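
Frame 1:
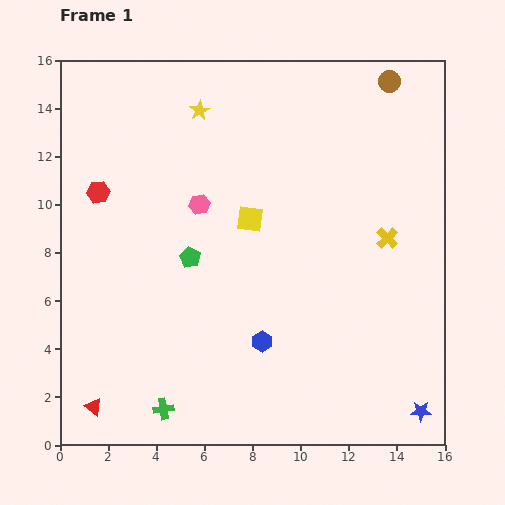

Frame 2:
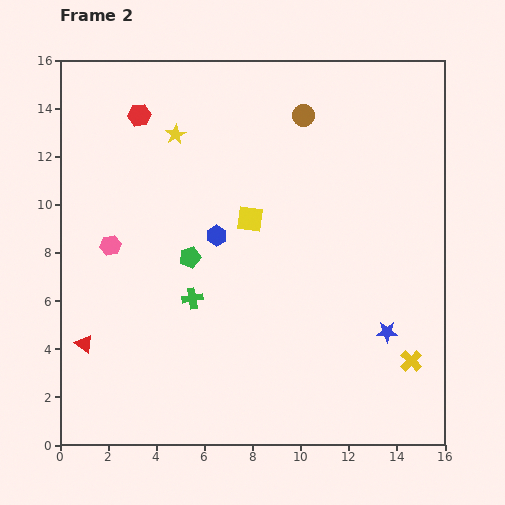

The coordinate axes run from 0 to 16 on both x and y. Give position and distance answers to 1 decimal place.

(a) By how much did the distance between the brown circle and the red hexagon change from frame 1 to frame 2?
-6.1

Distance in frame 1: 12.9. Distance in frame 2: 6.8.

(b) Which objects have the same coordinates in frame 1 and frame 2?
the green pentagon, the yellow square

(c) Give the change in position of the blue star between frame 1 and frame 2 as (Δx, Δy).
(-1.4, 3.3)

The blue star was at (15.0, 1.4) in frame 1 and (13.6, 4.7) in frame 2.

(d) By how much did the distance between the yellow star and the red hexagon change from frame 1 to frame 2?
-3.7

Distance in frame 1: 5.4. Distance in frame 2: 1.7.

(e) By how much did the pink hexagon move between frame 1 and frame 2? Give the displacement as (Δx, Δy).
(-3.7, -1.7)

The pink hexagon was at (5.8, 10.0) in frame 1 and (2.1, 8.3) in frame 2.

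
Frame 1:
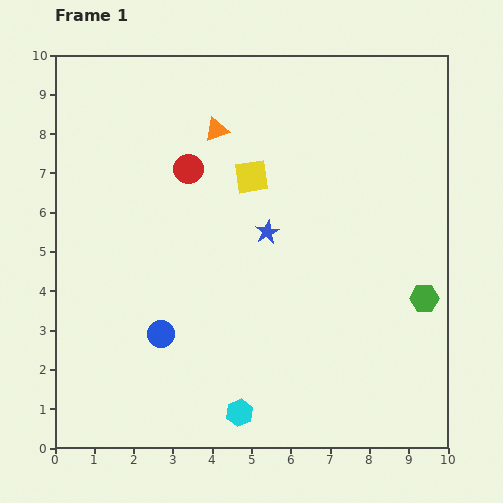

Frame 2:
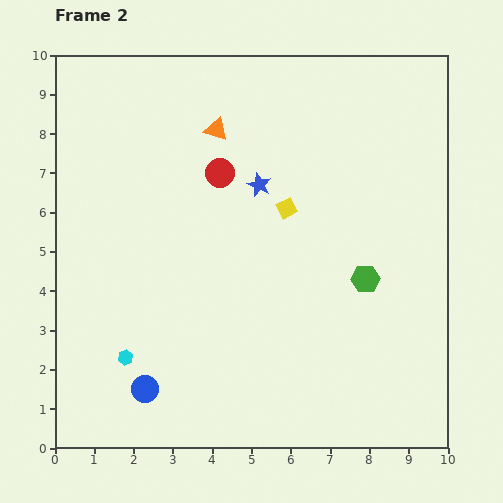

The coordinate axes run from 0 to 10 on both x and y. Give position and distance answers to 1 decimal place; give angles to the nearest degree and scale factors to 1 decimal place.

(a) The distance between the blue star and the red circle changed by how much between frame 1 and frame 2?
-1.6

Distance in frame 1: 2.6. Distance in frame 2: 1.0.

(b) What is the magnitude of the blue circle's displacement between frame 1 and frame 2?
1.5

The blue circle moved from (2.7, 2.9) to (2.3, 1.5), a distance of √(0.4² + 1.4²) ≈ 1.5.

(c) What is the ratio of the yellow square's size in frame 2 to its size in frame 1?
0.6×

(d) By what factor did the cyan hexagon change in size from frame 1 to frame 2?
0.6×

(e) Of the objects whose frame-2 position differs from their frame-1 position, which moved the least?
the red circle

(moved 0.8)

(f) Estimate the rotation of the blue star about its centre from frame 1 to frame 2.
20° counter-clockwise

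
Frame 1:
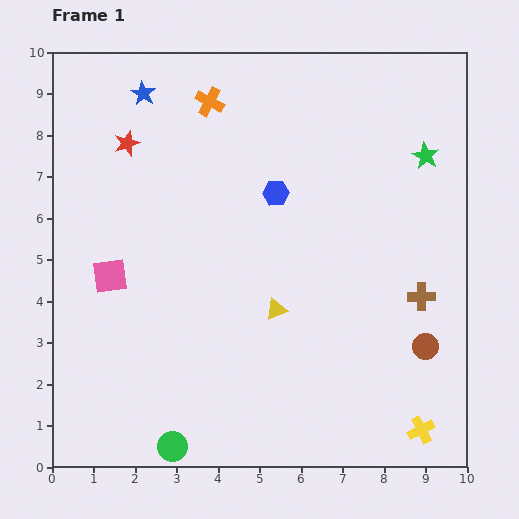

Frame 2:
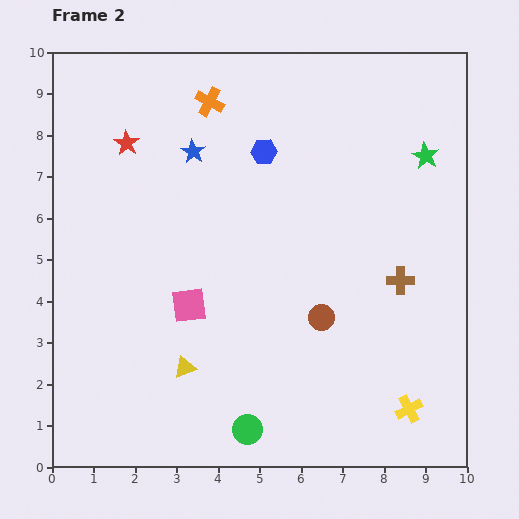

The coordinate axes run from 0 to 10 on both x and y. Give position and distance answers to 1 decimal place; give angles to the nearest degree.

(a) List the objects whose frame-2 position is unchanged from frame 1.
the orange cross, the red star, the green star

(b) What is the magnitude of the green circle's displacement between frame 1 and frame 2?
1.8

The green circle moved from (2.9, 0.5) to (4.7, 0.9), a distance of √(1.8² + 0.4²) ≈ 1.8.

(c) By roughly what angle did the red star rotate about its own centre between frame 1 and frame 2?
20° counter-clockwise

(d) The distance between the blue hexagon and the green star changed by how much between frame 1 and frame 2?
+0.2

Distance in frame 1: 3.7. Distance in frame 2: 3.9.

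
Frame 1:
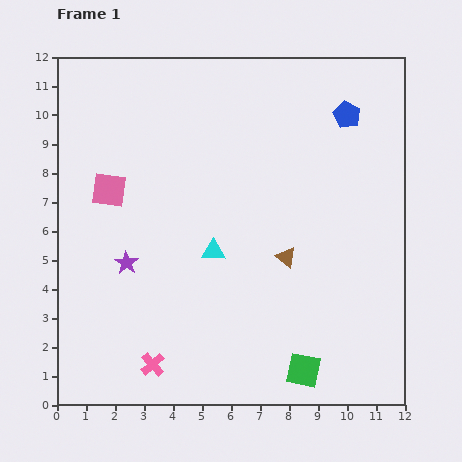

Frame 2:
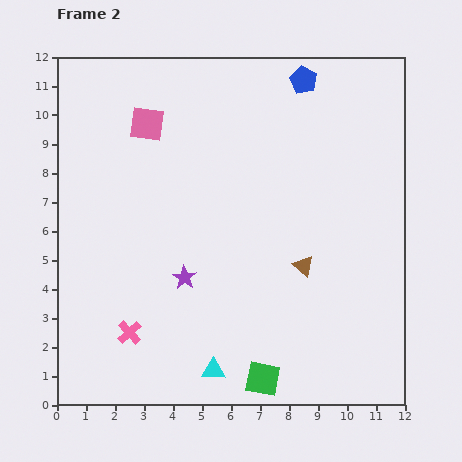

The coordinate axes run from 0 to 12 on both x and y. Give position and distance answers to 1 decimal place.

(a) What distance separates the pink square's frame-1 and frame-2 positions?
2.6

The pink square moved from (1.8, 7.4) to (3.1, 9.7), a distance of √(1.3² + 2.3²) ≈ 2.6.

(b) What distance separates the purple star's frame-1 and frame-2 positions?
2.1

The purple star moved from (2.4, 4.9) to (4.4, 4.4), a distance of √(2.0² + 0.5²) ≈ 2.1.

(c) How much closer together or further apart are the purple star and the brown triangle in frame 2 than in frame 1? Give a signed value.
-1.4

Distance in frame 1: 5.5. Distance in frame 2: 4.1.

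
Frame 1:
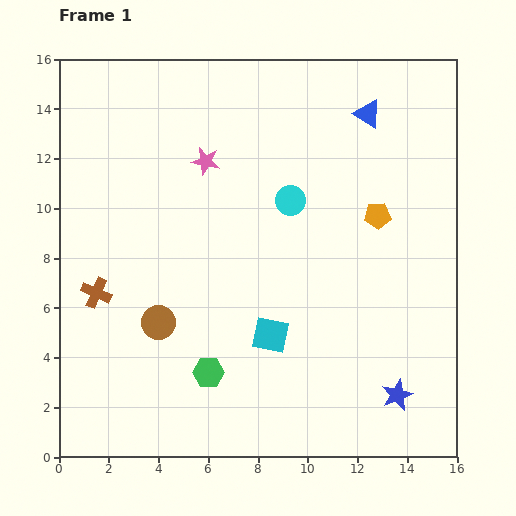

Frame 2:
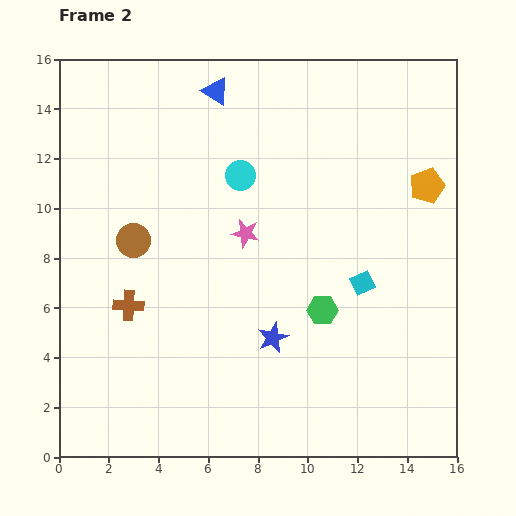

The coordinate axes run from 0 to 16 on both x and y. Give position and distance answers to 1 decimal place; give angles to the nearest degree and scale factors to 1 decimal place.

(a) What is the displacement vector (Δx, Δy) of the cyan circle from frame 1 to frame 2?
(-2.0, 1.0)

The cyan circle was at (9.3, 10.3) in frame 1 and (7.3, 11.3) in frame 2.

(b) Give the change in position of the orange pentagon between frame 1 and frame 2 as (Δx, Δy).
(2.0, 1.2)

The orange pentagon was at (12.8, 9.7) in frame 1 and (14.8, 10.9) in frame 2.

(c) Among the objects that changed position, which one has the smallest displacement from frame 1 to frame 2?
the brown cross

(moved 1.4)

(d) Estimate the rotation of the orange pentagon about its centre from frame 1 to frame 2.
16° counter-clockwise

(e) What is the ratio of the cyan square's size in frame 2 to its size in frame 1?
0.6×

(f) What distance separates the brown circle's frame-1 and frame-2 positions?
3.4

The brown circle moved from (4.0, 5.4) to (3.0, 8.7), a distance of √(1.0² + 3.3²) ≈ 3.4.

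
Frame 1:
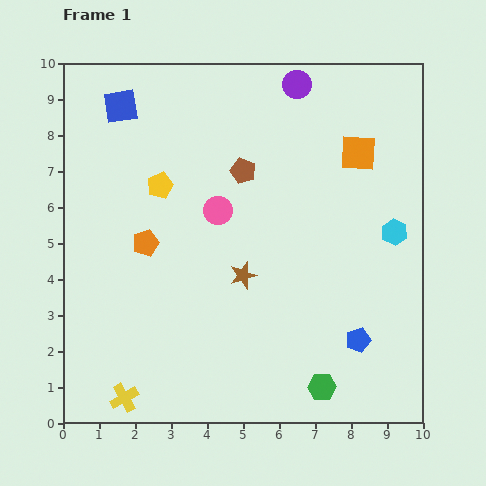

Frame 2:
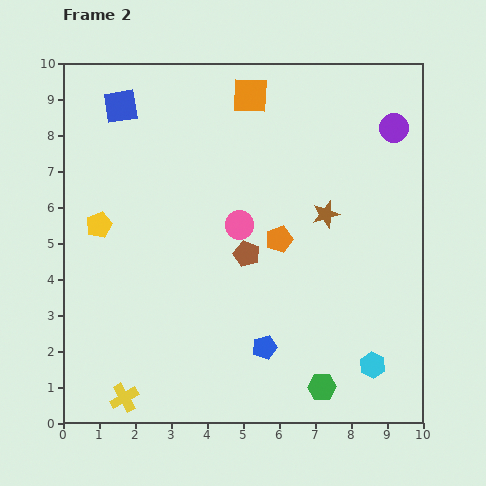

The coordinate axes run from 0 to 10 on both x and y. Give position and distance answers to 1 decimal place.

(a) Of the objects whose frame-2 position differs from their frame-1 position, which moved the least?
the pink circle

(moved 0.7)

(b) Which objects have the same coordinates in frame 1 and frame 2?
the yellow cross, the green hexagon, the blue square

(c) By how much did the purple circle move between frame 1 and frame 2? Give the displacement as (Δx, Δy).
(2.7, -1.2)

The purple circle was at (6.5, 9.4) in frame 1 and (9.2, 8.2) in frame 2.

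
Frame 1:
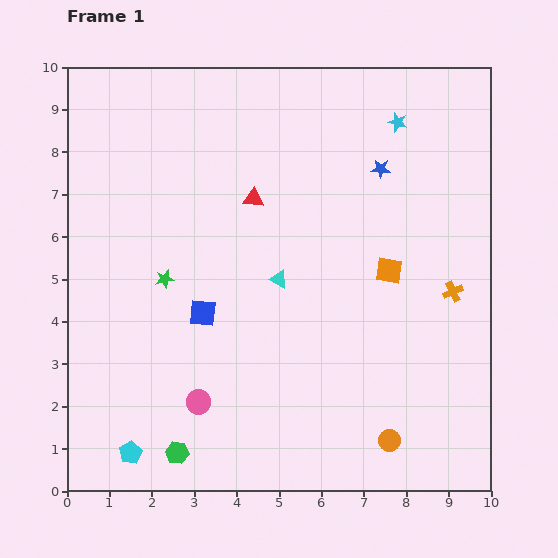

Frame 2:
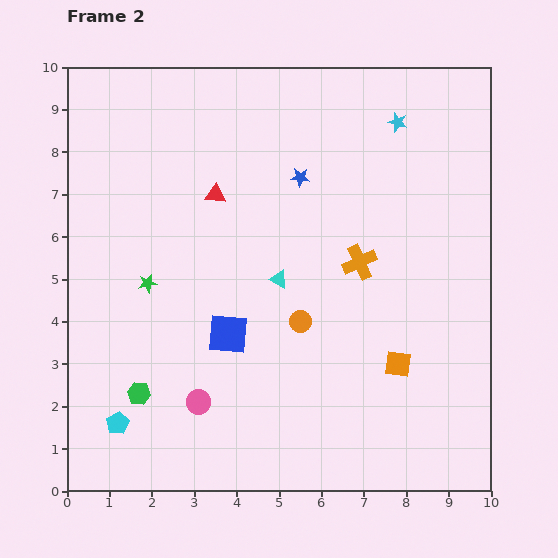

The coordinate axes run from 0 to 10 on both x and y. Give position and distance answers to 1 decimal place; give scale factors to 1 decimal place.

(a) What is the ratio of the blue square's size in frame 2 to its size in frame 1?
1.5×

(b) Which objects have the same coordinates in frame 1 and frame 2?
the cyan star, the cyan triangle, the pink circle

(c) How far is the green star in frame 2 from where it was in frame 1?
0.4

The green star moved from (2.3, 5.0) to (1.9, 4.9), a distance of √(0.4² + 0.1²) ≈ 0.4.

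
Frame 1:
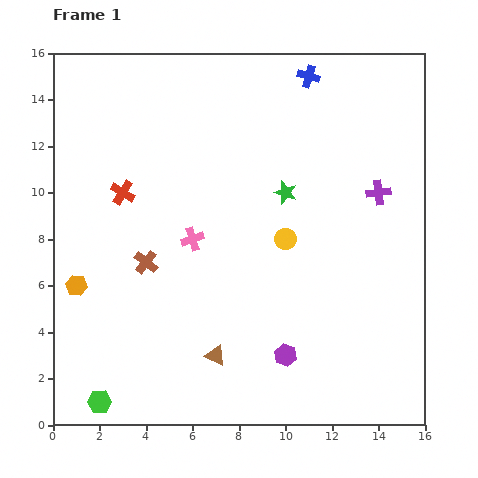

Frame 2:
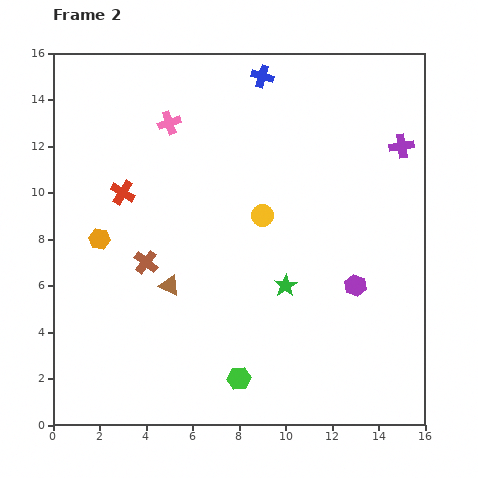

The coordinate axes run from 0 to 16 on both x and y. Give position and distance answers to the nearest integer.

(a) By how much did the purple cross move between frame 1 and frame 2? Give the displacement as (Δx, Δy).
(1, 2)

The purple cross was at (14, 10) in frame 1 and (15, 12) in frame 2.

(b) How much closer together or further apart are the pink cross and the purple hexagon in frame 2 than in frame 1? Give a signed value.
+5

Distance in frame 1: 6. Distance in frame 2: 11.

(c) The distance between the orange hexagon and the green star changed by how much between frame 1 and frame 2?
-2

Distance in frame 1: 10. Distance in frame 2: 8.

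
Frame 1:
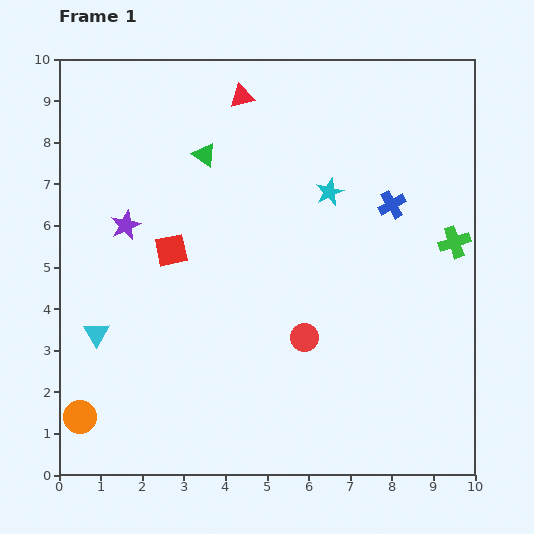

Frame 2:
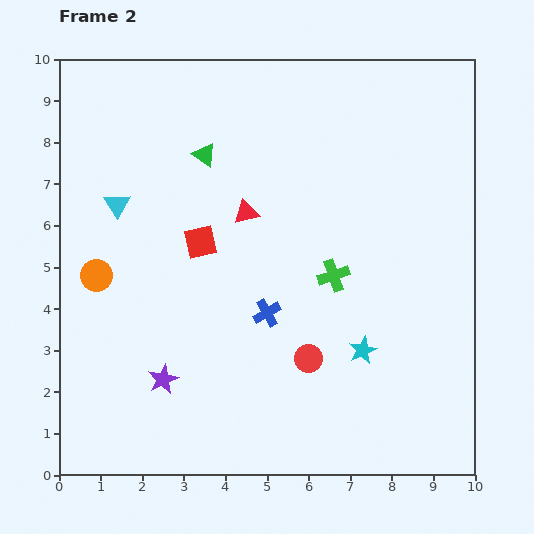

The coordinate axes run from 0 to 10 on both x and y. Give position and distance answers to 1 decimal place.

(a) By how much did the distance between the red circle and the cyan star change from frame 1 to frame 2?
-2.3

Distance in frame 1: 3.6. Distance in frame 2: 1.3.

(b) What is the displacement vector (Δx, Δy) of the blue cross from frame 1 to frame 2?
(-3.0, -2.6)

The blue cross was at (8.0, 6.5) in frame 1 and (5.0, 3.9) in frame 2.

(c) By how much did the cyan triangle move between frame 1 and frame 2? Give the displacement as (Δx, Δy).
(0.5, 3.1)

The cyan triangle was at (0.9, 3.4) in frame 1 and (1.4, 6.5) in frame 2.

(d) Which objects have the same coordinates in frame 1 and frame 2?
the green triangle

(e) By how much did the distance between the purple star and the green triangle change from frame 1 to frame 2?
+3.0

Distance in frame 1: 2.5. Distance in frame 2: 5.5.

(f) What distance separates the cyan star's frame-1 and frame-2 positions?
3.9

The cyan star moved from (6.5, 6.8) to (7.3, 3.0), a distance of √(0.8² + 3.8²) ≈ 3.9.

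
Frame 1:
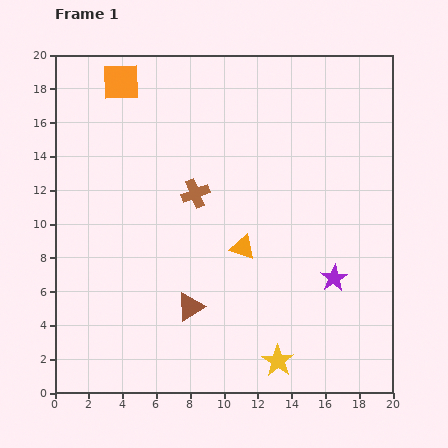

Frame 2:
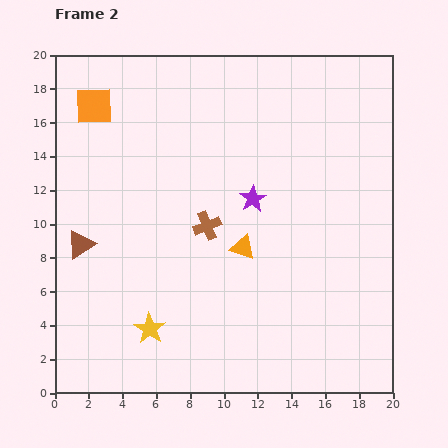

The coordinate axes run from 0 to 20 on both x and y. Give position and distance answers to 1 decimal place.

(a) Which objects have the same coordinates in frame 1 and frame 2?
the orange triangle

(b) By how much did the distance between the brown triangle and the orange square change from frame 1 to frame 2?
-5.7

Distance in frame 1: 13.9. Distance in frame 2: 8.2.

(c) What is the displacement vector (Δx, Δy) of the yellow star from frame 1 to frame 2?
(-7.6, 1.9)

The yellow star was at (13.2, 1.9) in frame 1 and (5.6, 3.8) in frame 2.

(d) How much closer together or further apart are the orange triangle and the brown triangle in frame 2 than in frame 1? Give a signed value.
+4.9

Distance in frame 1: 4.7. Distance in frame 2: 9.6.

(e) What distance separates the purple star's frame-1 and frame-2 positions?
6.7

The purple star moved from (16.5, 6.8) to (11.7, 11.5), a distance of √(4.8² + 4.7²) ≈ 6.7.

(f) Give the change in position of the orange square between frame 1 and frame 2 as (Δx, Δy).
(-1.6, -1.4)

The orange square was at (3.9, 18.4) in frame 1 and (2.3, 17.0) in frame 2.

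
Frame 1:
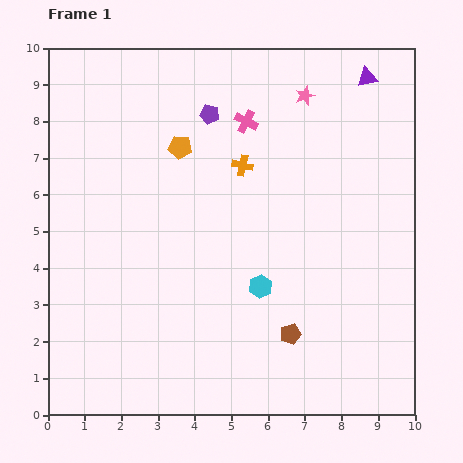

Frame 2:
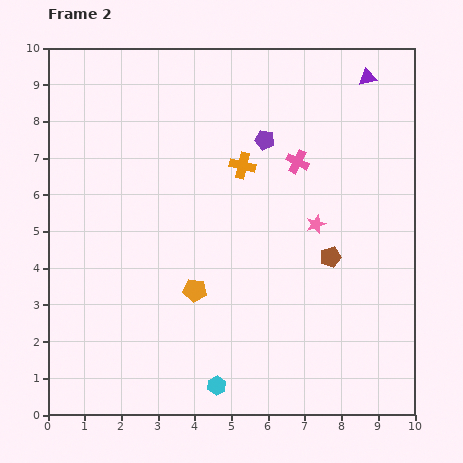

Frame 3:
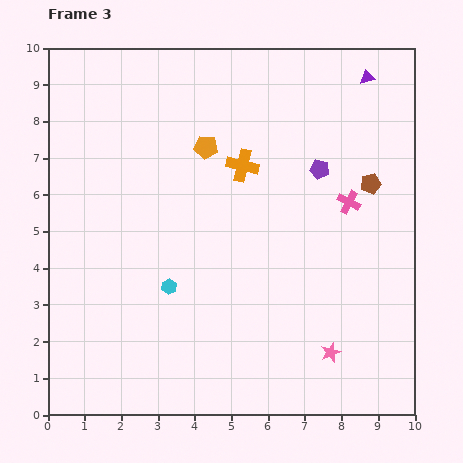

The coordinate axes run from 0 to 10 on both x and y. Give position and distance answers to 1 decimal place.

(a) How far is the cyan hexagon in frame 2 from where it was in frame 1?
3.0

The cyan hexagon moved from (5.8, 3.5) to (4.6, 0.8), a distance of √(1.2² + 2.7²) ≈ 3.0.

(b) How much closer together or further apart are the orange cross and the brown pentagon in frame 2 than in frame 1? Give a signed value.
-1.3

Distance in frame 1: 4.8. Distance in frame 2: 3.5.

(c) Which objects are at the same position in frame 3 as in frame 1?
the purple triangle, the orange cross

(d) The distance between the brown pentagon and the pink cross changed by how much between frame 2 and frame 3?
-2.0

Distance in frame 2: 2.8. Distance in frame 3: 0.8.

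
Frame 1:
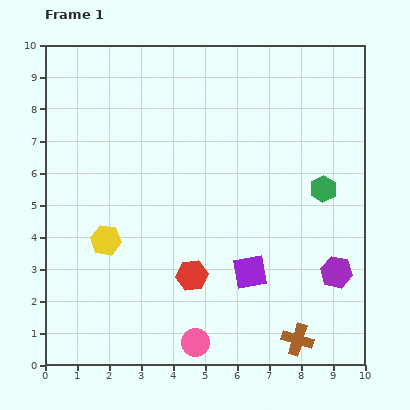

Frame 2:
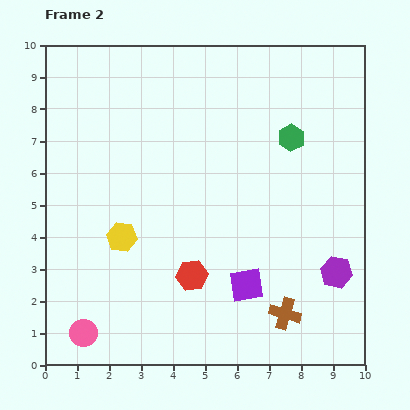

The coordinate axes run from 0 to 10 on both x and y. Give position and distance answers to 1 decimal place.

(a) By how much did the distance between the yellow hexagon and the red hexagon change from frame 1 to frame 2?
-0.4

Distance in frame 1: 2.9. Distance in frame 2: 2.5.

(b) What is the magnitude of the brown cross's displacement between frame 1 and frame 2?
0.9

The brown cross moved from (7.9, 0.8) to (7.5, 1.6), a distance of √(0.4² + 0.8²) ≈ 0.9.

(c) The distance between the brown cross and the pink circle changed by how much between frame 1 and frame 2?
+3.1

Distance in frame 1: 3.2. Distance in frame 2: 6.3.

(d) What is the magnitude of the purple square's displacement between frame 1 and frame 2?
0.4

The purple square moved from (6.4, 2.9) to (6.3, 2.5), a distance of √(0.1² + 0.4²) ≈ 0.4.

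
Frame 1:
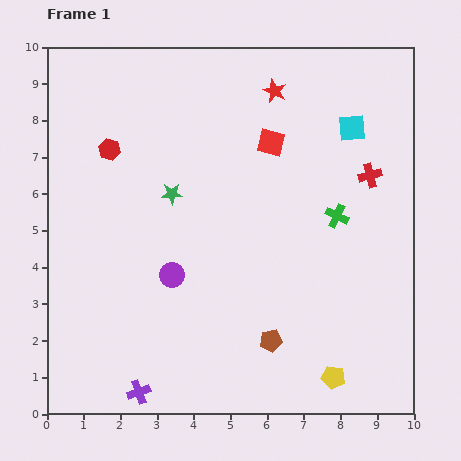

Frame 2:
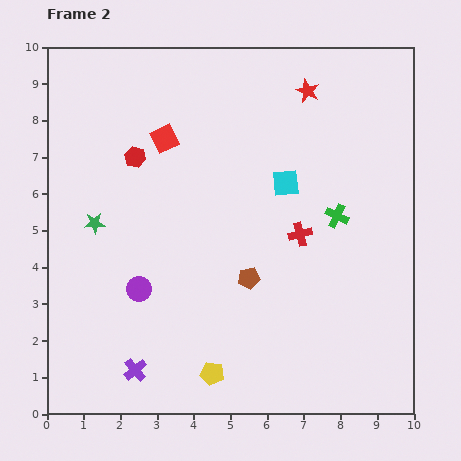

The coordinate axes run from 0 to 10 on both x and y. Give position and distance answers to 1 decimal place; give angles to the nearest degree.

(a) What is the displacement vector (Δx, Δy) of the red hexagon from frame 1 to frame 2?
(0.7, -0.2)

The red hexagon was at (1.7, 7.2) in frame 1 and (2.4, 7.0) in frame 2.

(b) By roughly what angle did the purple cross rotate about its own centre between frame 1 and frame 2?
19° counter-clockwise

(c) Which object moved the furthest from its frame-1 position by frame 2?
the yellow pentagon

(moved 3.3; next 2.9)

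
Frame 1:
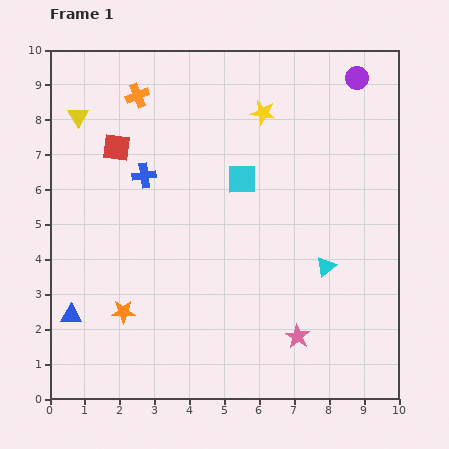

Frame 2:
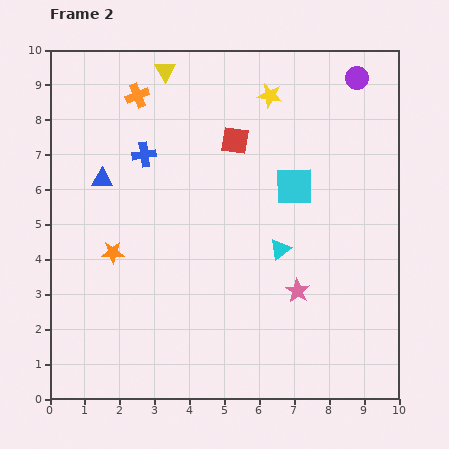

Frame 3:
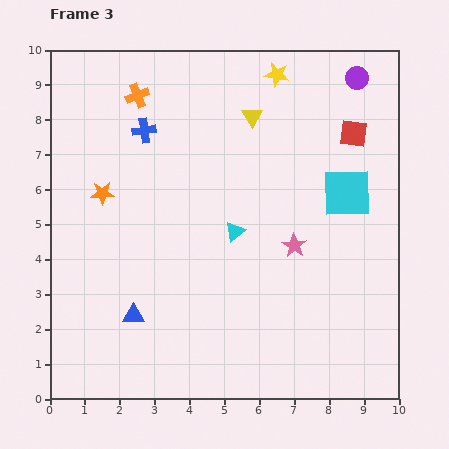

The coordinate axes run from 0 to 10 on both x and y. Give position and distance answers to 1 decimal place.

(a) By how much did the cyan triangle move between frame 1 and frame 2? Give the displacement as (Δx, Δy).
(-1.3, 0.5)

The cyan triangle was at (7.9, 3.8) in frame 1 and (6.6, 4.3) in frame 2.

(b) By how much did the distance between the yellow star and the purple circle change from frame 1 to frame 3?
-0.6

Distance in frame 1: 2.9. Distance in frame 3: 2.3.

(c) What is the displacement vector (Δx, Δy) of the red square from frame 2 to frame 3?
(3.4, 0.2)

The red square was at (5.3, 7.4) in frame 2 and (8.7, 7.6) in frame 3.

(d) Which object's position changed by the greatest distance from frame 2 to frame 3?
the blue triangle

(moved 4.0; next 3.4)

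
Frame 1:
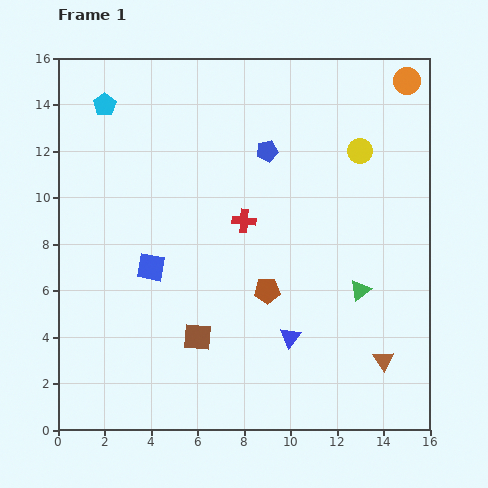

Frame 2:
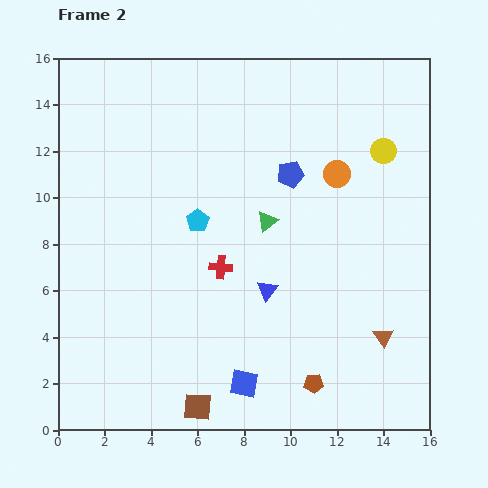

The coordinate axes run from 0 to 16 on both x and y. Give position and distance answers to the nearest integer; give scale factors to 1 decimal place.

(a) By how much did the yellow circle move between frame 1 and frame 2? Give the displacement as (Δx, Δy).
(1, 0)

The yellow circle was at (13, 12) in frame 1 and (14, 12) in frame 2.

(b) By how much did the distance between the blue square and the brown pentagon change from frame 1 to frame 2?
-2

Distance in frame 1: 5. Distance in frame 2: 3.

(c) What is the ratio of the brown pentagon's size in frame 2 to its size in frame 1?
0.8×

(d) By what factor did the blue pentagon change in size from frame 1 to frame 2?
1.3×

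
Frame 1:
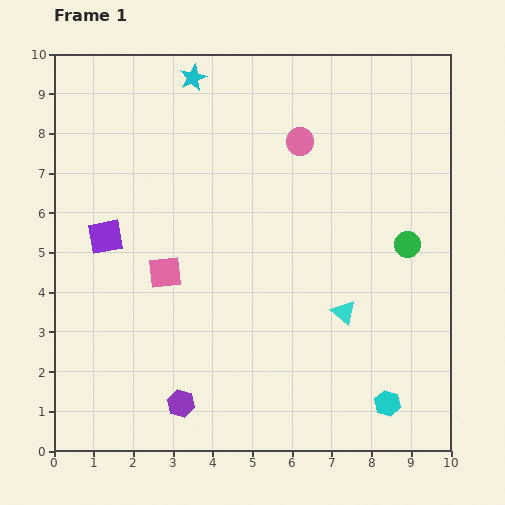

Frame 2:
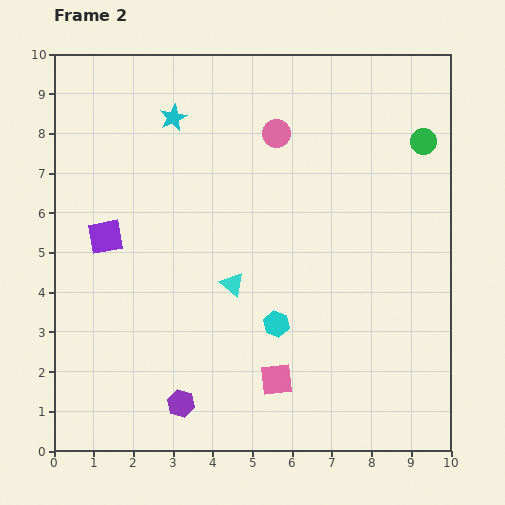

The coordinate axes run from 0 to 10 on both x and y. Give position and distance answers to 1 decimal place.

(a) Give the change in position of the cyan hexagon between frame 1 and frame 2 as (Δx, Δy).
(-2.8, 2.0)

The cyan hexagon was at (8.4, 1.2) in frame 1 and (5.6, 3.2) in frame 2.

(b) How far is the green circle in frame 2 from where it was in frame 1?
2.6

The green circle moved from (8.9, 5.2) to (9.3, 7.8), a distance of √(0.4² + 2.6²) ≈ 2.6.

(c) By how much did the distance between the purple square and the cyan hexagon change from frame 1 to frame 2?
-3.4

Distance in frame 1: 8.2. Distance in frame 2: 4.8.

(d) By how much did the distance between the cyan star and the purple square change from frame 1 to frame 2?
-1.2

Distance in frame 1: 4.6. Distance in frame 2: 3.4.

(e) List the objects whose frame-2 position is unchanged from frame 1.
the purple hexagon, the purple square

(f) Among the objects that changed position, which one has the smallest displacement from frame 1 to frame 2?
the pink circle

(moved 0.6)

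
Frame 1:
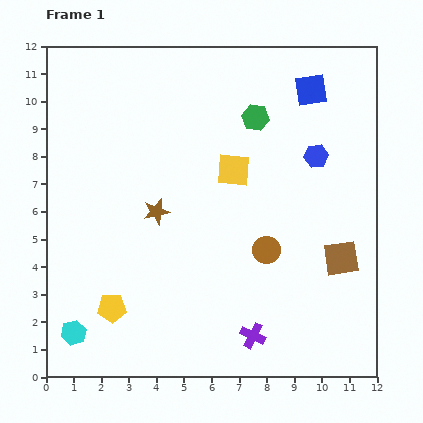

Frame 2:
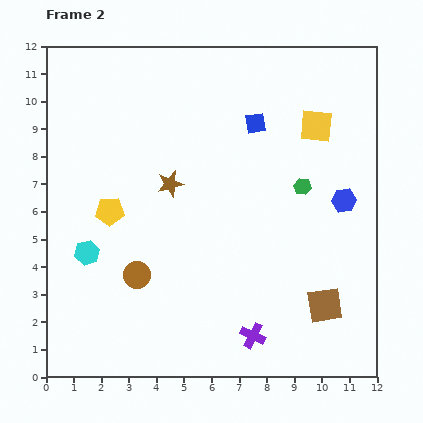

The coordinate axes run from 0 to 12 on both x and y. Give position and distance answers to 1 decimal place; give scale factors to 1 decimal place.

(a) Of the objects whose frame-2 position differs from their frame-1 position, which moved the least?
the brown star

(moved 1.1)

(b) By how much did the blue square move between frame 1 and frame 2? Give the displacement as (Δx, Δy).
(-2.0, -1.2)

The blue square was at (9.6, 10.4) in frame 1 and (7.6, 9.2) in frame 2.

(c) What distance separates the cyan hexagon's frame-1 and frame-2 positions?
2.9

The cyan hexagon moved from (1.0, 1.6) to (1.5, 4.5), a distance of √(0.5² + 2.9²) ≈ 2.9.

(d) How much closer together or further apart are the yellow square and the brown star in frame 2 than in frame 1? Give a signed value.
+2.5

Distance in frame 1: 3.2. Distance in frame 2: 5.7.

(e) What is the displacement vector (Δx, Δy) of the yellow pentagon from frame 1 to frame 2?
(-0.1, 3.5)

The yellow pentagon was at (2.4, 2.5) in frame 1 and (2.3, 6.0) in frame 2.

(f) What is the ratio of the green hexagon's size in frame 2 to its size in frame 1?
0.6×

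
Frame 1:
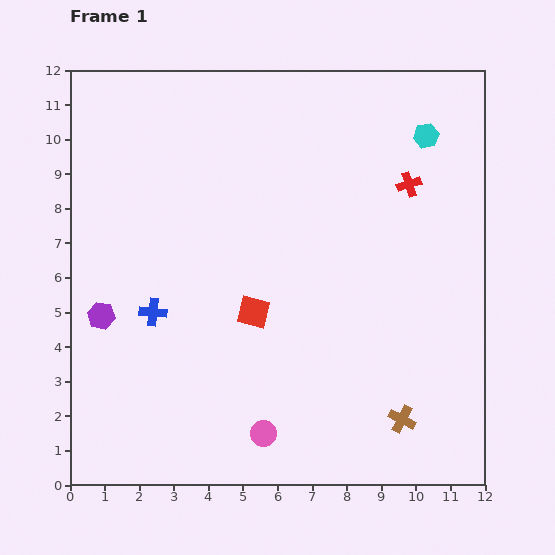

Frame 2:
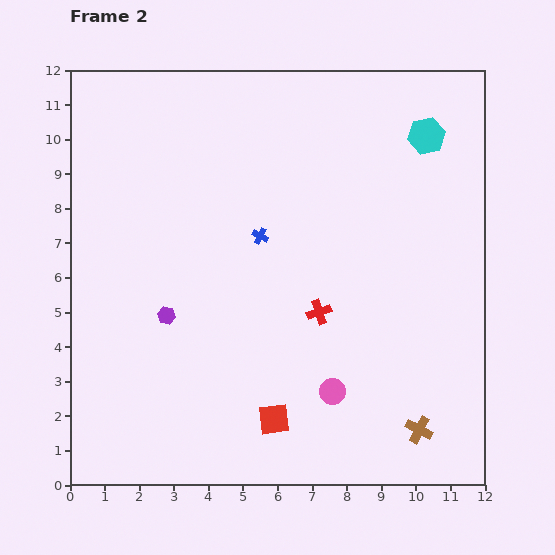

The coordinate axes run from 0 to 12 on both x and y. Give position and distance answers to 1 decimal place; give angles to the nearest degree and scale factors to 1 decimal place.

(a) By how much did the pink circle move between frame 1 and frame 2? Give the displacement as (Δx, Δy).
(2.0, 1.2)

The pink circle was at (5.6, 1.5) in frame 1 and (7.6, 2.7) in frame 2.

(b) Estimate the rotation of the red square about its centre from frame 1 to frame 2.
21° counter-clockwise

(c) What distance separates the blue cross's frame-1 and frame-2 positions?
3.8

The blue cross moved from (2.4, 5.0) to (5.5, 7.2), a distance of √(3.1² + 2.2²) ≈ 3.8.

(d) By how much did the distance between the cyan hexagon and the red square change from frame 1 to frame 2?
+2.2

Distance in frame 1: 7.1. Distance in frame 2: 9.3.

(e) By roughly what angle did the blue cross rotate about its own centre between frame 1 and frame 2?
23° clockwise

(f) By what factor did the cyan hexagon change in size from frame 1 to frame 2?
1.5×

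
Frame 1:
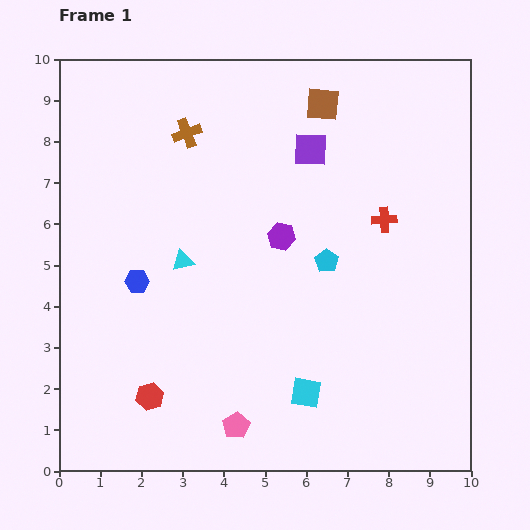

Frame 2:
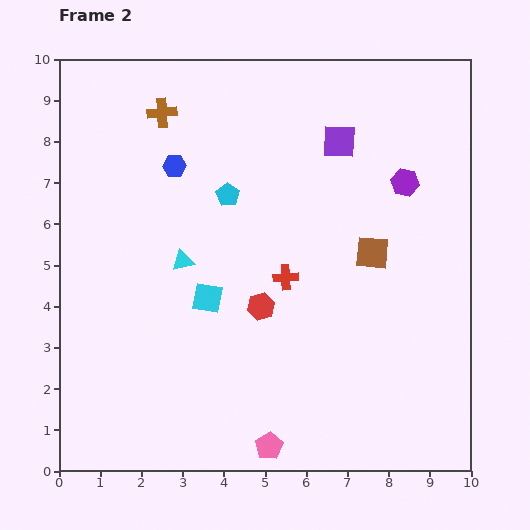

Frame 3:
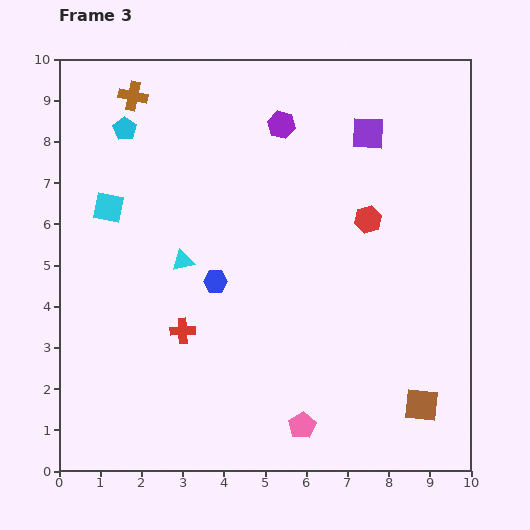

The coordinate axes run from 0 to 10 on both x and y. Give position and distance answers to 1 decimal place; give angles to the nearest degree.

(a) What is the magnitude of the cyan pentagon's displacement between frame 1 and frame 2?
2.9

The cyan pentagon moved from (6.5, 5.1) to (4.1, 6.7), a distance of √(2.4² + 1.6²) ≈ 2.9.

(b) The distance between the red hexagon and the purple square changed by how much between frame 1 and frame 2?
-2.8

Distance in frame 1: 7.2. Distance in frame 2: 4.4.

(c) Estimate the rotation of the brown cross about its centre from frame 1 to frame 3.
31° clockwise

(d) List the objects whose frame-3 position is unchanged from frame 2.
the cyan triangle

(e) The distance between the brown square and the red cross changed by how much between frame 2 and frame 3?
+3.9

Distance in frame 2: 2.2. Distance in frame 3: 6.1.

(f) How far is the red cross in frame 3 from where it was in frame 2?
2.8

The red cross moved from (5.5, 4.7) to (3.0, 3.4), a distance of √(2.5² + 1.3²) ≈ 2.8.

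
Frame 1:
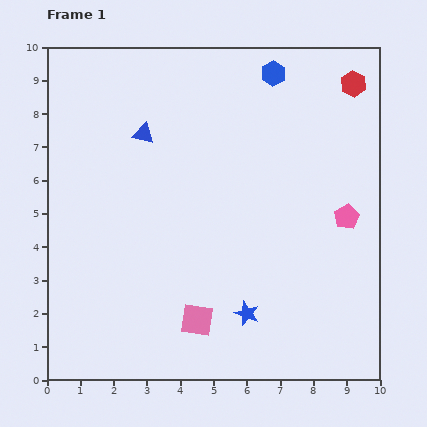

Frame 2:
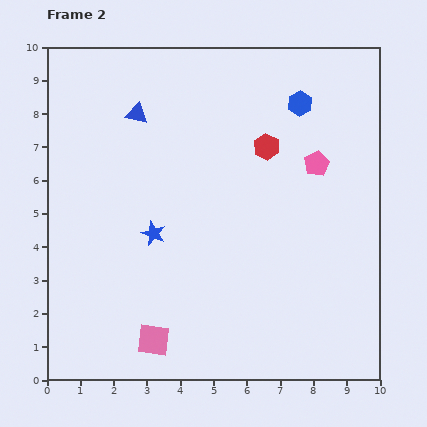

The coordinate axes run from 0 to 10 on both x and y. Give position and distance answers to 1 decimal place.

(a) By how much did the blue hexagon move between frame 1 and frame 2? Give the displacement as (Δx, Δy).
(0.8, -0.9)

The blue hexagon was at (6.8, 9.2) in frame 1 and (7.6, 8.3) in frame 2.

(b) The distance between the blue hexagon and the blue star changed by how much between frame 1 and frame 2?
-1.3

Distance in frame 1: 7.2. Distance in frame 2: 5.9.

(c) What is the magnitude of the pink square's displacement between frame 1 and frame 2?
1.4

The pink square moved from (4.5, 1.8) to (3.2, 1.2), a distance of √(1.3² + 0.6²) ≈ 1.4.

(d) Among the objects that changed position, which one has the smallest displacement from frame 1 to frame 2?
the blue triangle

(moved 0.6)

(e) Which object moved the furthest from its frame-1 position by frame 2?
the blue star

(moved 3.7; next 3.2)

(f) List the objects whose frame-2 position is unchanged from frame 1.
none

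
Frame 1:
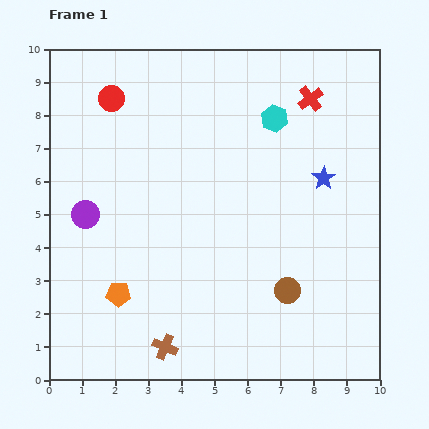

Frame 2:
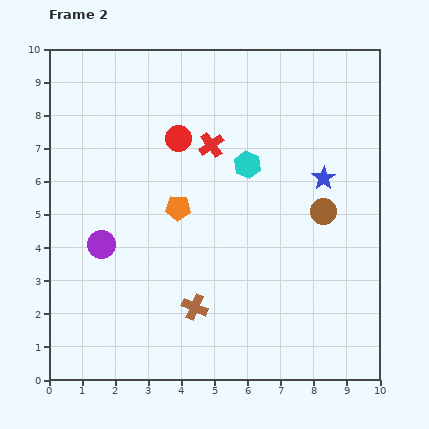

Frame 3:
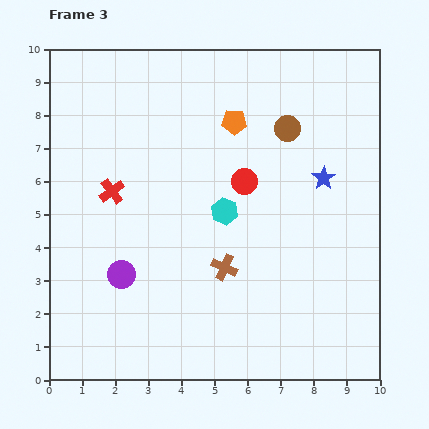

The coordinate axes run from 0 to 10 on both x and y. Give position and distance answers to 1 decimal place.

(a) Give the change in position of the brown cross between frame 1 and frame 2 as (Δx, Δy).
(0.9, 1.2)

The brown cross was at (3.5, 1.0) in frame 1 and (4.4, 2.2) in frame 2.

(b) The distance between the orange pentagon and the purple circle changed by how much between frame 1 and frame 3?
+3.1

Distance in frame 1: 2.6. Distance in frame 3: 5.7.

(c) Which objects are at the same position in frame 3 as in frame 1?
the blue star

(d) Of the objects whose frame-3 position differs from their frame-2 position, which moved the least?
the purple circle

(moved 1.1)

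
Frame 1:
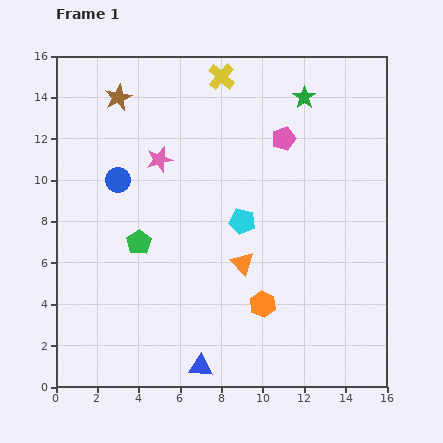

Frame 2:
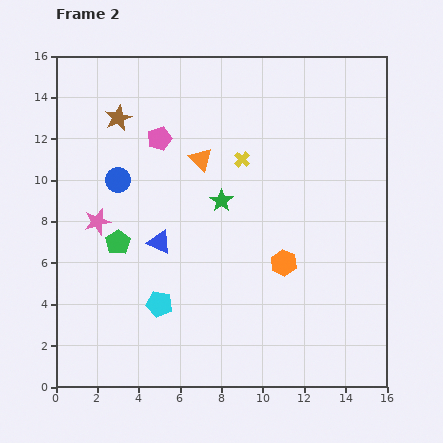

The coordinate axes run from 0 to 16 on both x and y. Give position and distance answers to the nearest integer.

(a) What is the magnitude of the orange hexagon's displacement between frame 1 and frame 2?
2

The orange hexagon moved from (10, 4) to (11, 6), a distance of √(1² + 2²) ≈ 2.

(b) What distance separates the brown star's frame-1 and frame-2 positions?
1

The brown star moved from (3, 14) to (3, 13), a distance of √(0² + 1²) ≈ 1.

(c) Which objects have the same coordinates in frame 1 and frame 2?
the blue circle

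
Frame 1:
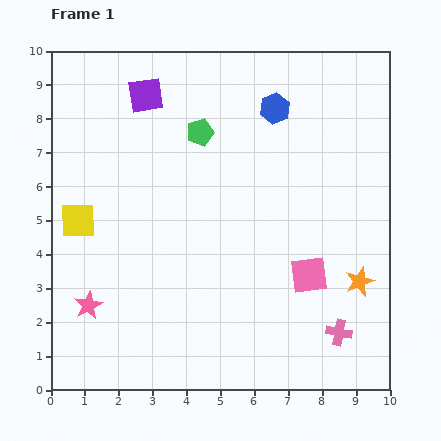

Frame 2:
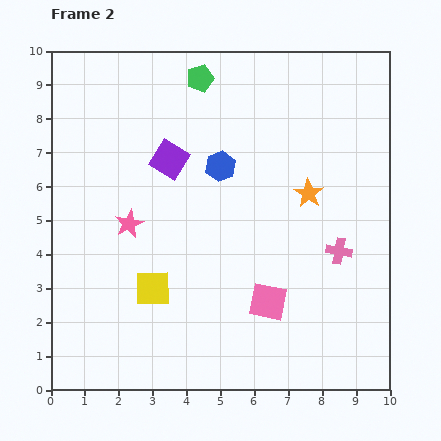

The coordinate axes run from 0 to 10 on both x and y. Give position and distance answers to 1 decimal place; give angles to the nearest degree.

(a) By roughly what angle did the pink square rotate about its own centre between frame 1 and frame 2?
19° clockwise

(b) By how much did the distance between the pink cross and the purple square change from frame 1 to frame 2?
-3.3

Distance in frame 1: 9.0. Distance in frame 2: 5.7.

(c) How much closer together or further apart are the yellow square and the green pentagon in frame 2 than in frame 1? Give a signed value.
+2.0

Distance in frame 1: 4.4. Distance in frame 2: 6.4.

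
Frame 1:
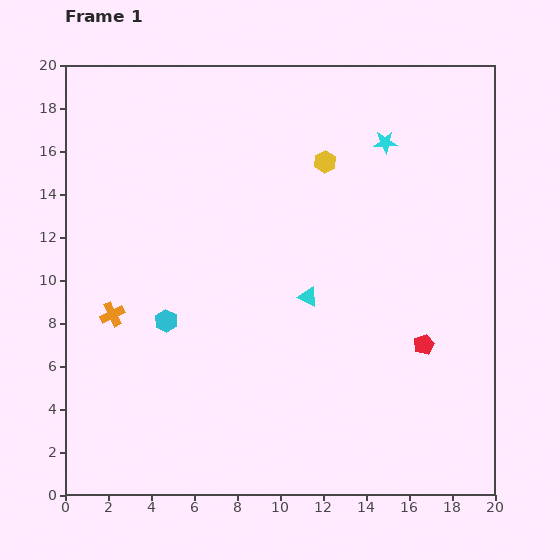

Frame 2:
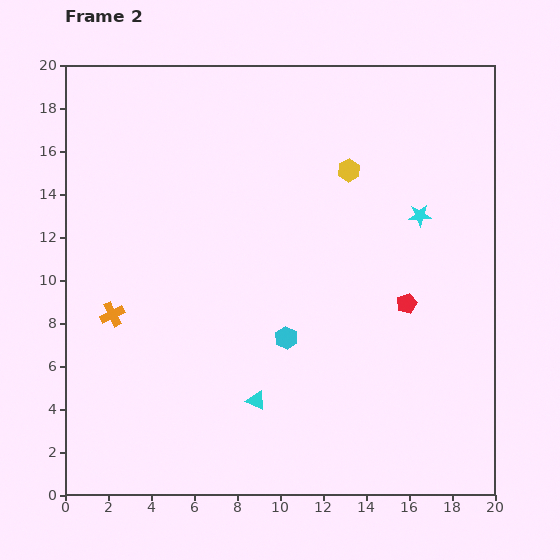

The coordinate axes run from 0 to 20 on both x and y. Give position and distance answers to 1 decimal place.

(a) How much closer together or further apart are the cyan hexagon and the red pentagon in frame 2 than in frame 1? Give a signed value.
-6.3

Distance in frame 1: 12.1. Distance in frame 2: 5.8.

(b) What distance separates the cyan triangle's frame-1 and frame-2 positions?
5.4

The cyan triangle moved from (11.3, 9.2) to (8.9, 4.4), a distance of √(2.4² + 4.8²) ≈ 5.4.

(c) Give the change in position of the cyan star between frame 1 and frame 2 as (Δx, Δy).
(1.6, -3.4)

The cyan star was at (14.9, 16.4) in frame 1 and (16.5, 13.0) in frame 2.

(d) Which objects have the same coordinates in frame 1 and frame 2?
the orange cross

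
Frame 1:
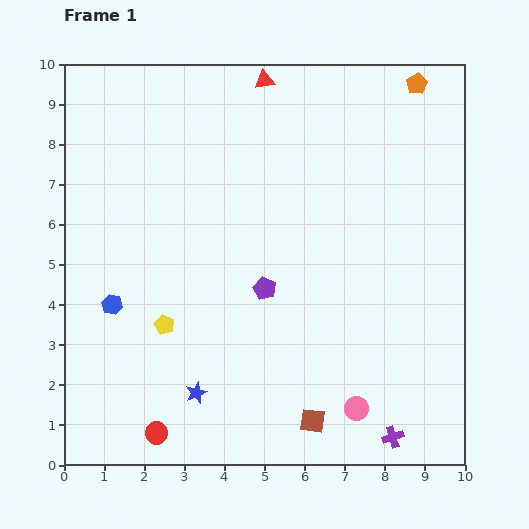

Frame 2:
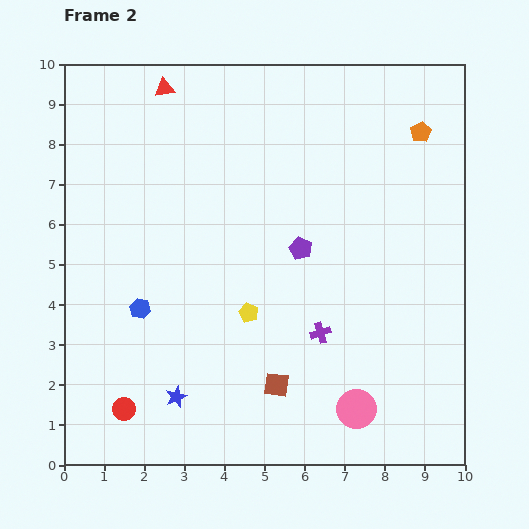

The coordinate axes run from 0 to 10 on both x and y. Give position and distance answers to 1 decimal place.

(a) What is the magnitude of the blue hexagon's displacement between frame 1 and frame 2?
0.7

The blue hexagon moved from (1.2, 4.0) to (1.9, 3.9), a distance of √(0.7² + 0.1²) ≈ 0.7.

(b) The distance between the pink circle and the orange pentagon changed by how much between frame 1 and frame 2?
-1.1

Distance in frame 1: 8.2. Distance in frame 2: 7.1.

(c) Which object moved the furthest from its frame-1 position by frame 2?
the purple cross

(moved 3.2; next 2.5)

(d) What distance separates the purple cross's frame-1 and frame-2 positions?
3.2

The purple cross moved from (8.2, 0.7) to (6.4, 3.3), a distance of √(1.8² + 2.6²) ≈ 3.2.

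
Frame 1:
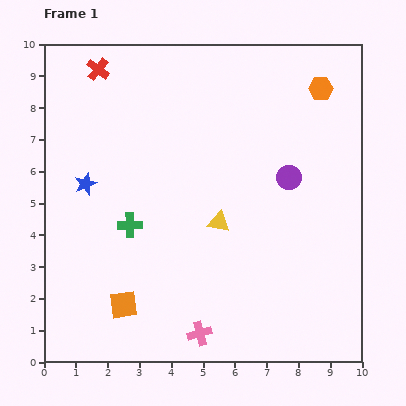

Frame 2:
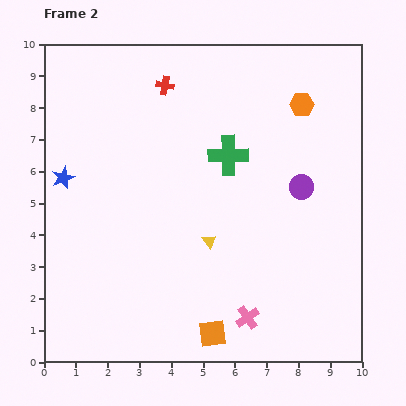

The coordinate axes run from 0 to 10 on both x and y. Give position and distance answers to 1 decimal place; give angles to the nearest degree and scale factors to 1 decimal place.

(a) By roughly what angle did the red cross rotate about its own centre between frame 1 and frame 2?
28° counter-clockwise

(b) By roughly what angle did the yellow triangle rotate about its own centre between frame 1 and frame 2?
42° clockwise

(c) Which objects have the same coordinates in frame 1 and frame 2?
none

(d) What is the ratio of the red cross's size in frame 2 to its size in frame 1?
0.8×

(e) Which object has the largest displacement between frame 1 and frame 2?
the green cross

(moved 3.8; next 2.9)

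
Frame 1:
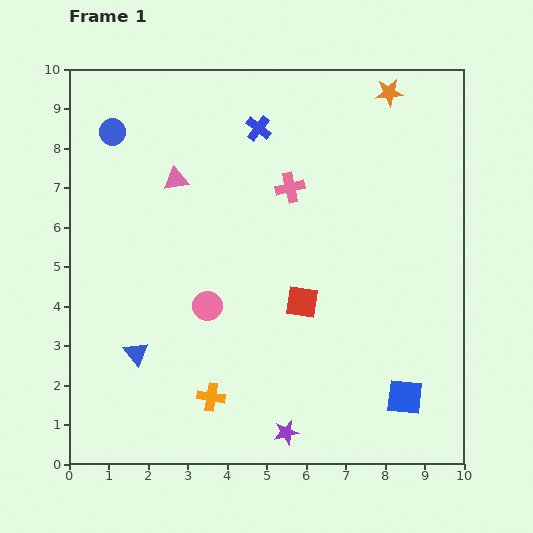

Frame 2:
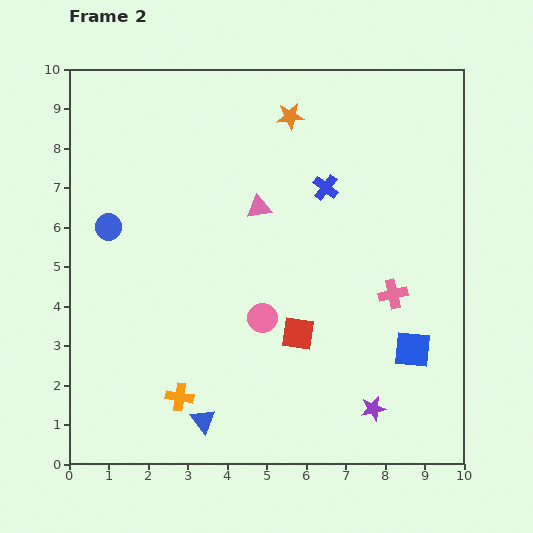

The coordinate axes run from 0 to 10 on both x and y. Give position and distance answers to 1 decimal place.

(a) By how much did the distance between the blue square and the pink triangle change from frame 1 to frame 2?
-2.7

Distance in frame 1: 8.0. Distance in frame 2: 5.3.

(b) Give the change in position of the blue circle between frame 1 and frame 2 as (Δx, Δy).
(-0.1, -2.4)

The blue circle was at (1.1, 8.4) in frame 1 and (1.0, 6.0) in frame 2.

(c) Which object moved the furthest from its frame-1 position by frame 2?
the pink cross

(moved 3.7; next 2.6)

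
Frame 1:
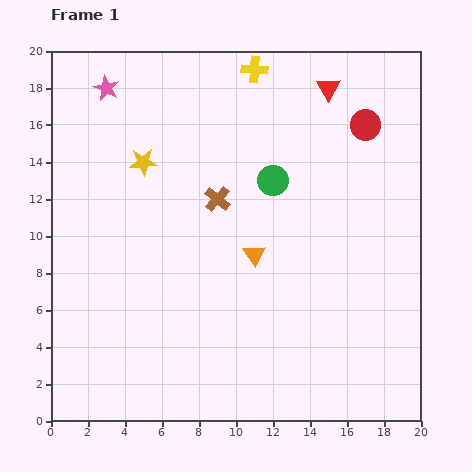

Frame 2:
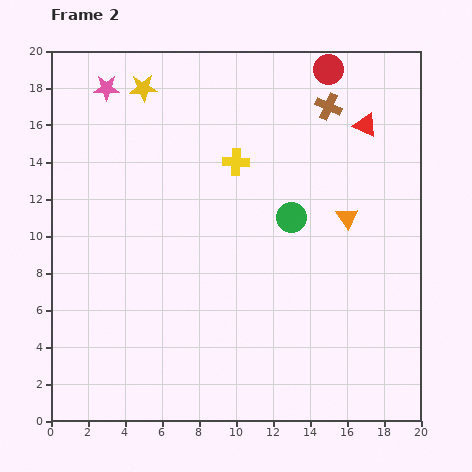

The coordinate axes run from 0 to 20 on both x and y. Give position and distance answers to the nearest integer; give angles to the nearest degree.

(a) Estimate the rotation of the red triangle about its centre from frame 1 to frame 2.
36° counter-clockwise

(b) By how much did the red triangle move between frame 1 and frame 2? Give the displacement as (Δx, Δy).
(2, -2)

The red triangle was at (15, 18) in frame 1 and (17, 16) in frame 2.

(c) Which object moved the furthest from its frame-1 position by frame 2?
the brown cross

(moved 8; next 5)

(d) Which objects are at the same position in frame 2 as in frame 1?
the pink star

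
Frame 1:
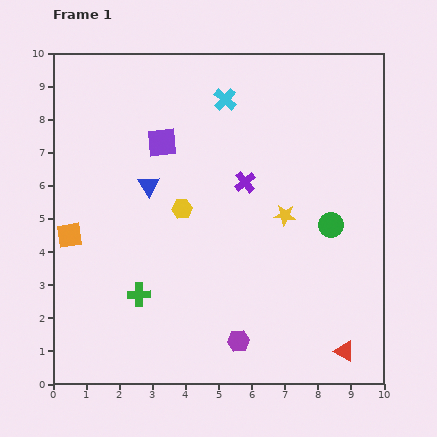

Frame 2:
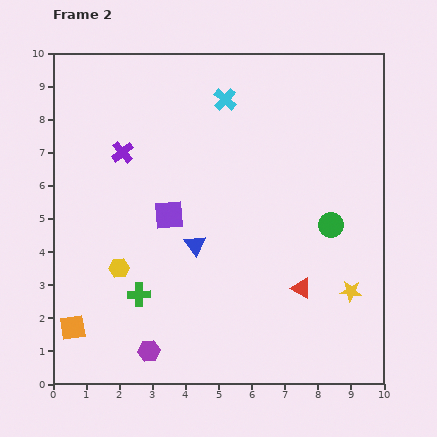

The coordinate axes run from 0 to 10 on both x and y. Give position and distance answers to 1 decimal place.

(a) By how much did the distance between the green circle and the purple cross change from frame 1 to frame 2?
+3.8

Distance in frame 1: 2.9. Distance in frame 2: 6.7.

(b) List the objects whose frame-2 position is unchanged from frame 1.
the cyan cross, the green cross, the green circle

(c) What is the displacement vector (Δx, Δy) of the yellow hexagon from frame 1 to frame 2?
(-1.9, -1.8)

The yellow hexagon was at (3.9, 5.3) in frame 1 and (2.0, 3.5) in frame 2.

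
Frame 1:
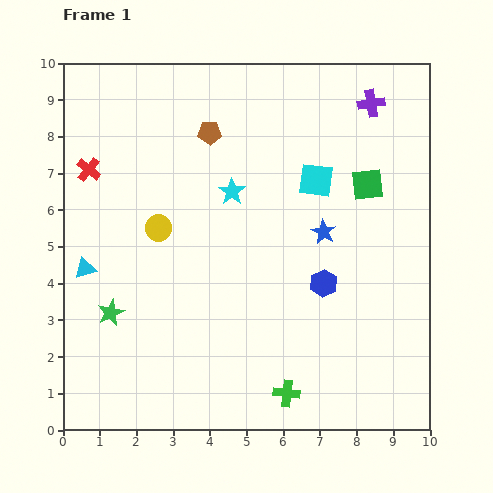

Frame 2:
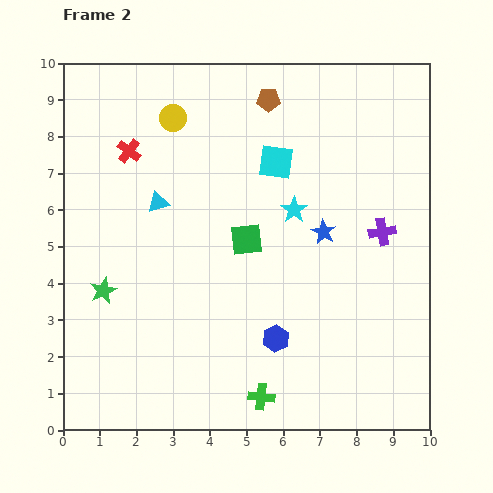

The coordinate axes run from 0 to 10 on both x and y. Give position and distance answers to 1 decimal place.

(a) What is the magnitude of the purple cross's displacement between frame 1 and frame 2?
3.5

The purple cross moved from (8.4, 8.9) to (8.7, 5.4), a distance of √(0.3² + 3.5²) ≈ 3.5.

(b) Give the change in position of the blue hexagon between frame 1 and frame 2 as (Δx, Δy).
(-1.3, -1.5)

The blue hexagon was at (7.1, 4.0) in frame 1 and (5.8, 2.5) in frame 2.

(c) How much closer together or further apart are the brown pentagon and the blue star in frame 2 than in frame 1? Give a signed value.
-0.2

Distance in frame 1: 4.1. Distance in frame 2: 3.9.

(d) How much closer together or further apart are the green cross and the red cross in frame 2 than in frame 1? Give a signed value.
-0.5

Distance in frame 1: 8.1. Distance in frame 2: 7.6.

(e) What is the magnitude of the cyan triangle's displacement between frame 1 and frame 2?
2.7

The cyan triangle moved from (0.6, 4.4) to (2.6, 6.2), a distance of √(2.0² + 1.8²) ≈ 2.7.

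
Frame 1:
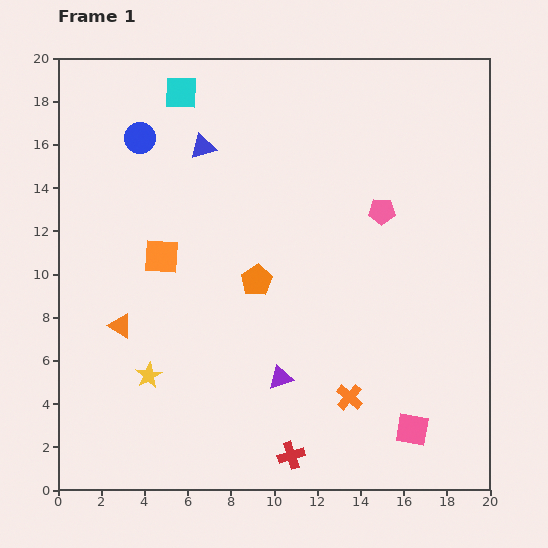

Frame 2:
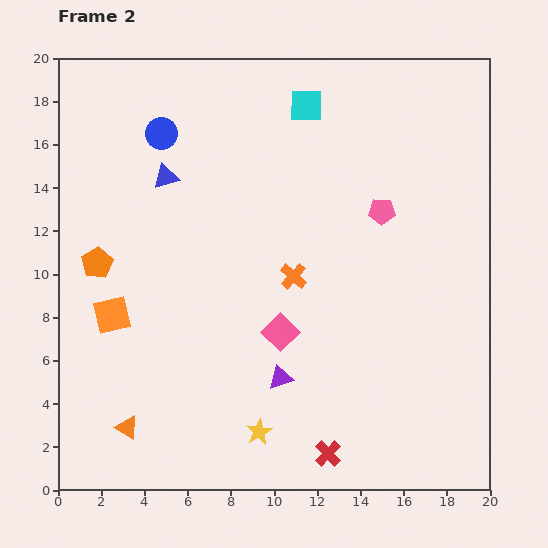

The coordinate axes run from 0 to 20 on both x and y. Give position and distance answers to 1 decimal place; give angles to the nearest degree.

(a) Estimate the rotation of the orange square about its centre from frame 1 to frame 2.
17° counter-clockwise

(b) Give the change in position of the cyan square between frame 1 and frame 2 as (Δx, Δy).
(5.8, -0.6)

The cyan square was at (5.7, 18.4) in frame 1 and (11.5, 17.8) in frame 2.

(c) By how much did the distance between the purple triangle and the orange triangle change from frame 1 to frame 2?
-0.3

Distance in frame 1: 7.8. Distance in frame 2: 7.5.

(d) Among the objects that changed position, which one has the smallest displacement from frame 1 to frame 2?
the blue circle

(moved 1.0)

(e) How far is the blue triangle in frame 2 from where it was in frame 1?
2.2

The blue triangle moved from (6.7, 15.9) to (5.0, 14.5), a distance of √(1.7² + 1.4²) ≈ 2.2.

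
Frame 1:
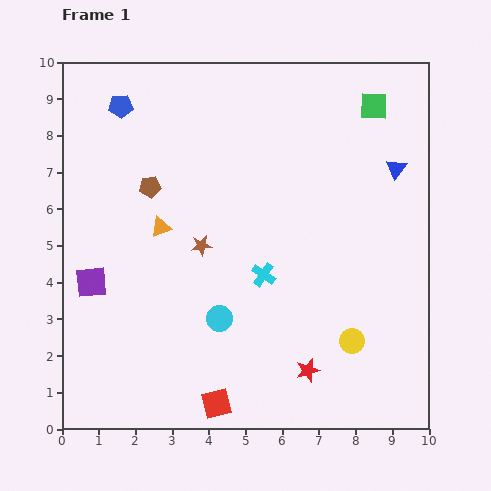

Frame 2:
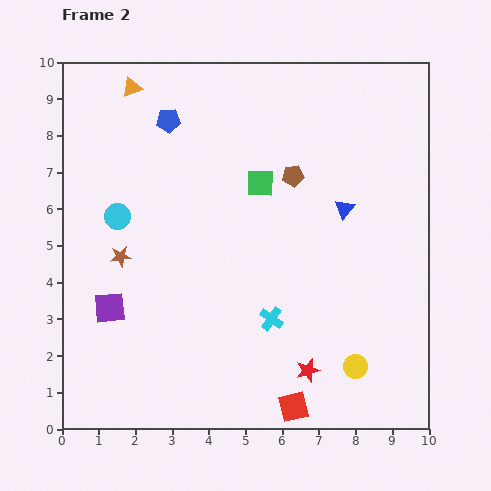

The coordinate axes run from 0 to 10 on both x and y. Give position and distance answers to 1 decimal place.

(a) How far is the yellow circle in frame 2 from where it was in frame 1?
0.7

The yellow circle moved from (7.9, 2.4) to (8.0, 1.7), a distance of √(0.1² + 0.7²) ≈ 0.7.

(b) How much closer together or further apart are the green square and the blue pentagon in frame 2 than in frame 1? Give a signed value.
-3.9

Distance in frame 1: 6.9. Distance in frame 2: 3.0.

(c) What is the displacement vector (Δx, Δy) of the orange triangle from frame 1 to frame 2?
(-0.8, 3.8)

The orange triangle was at (2.7, 5.5) in frame 1 and (1.9, 9.3) in frame 2.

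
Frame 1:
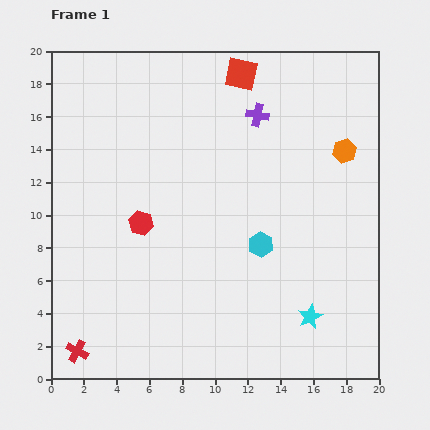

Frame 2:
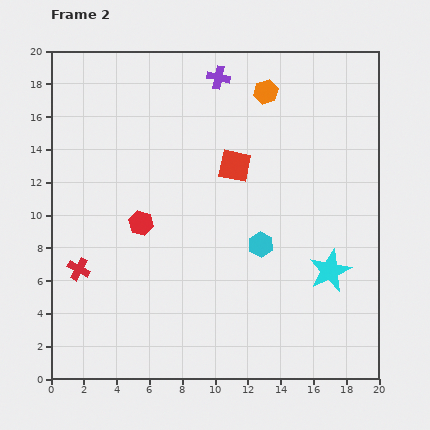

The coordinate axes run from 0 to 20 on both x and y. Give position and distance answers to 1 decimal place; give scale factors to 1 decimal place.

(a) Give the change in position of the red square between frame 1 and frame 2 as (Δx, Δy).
(-0.4, -5.6)

The red square was at (11.6, 18.6) in frame 1 and (11.2, 13.0) in frame 2.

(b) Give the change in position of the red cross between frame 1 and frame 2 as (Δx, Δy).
(0.1, 5.0)

The red cross was at (1.6, 1.7) in frame 1 and (1.7, 6.7) in frame 2.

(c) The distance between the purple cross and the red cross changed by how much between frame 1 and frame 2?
-3.6

Distance in frame 1: 18.1. Distance in frame 2: 14.5.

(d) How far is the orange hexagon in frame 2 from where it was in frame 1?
6.0

The orange hexagon moved from (17.9, 13.9) to (13.1, 17.5), a distance of √(4.8² + 3.6²) ≈ 6.0.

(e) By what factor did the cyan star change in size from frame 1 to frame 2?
1.7×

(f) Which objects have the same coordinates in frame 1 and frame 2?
the cyan hexagon, the red hexagon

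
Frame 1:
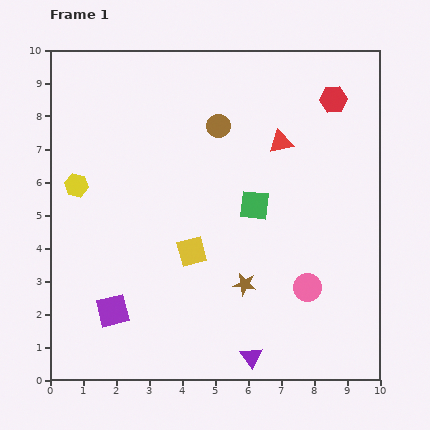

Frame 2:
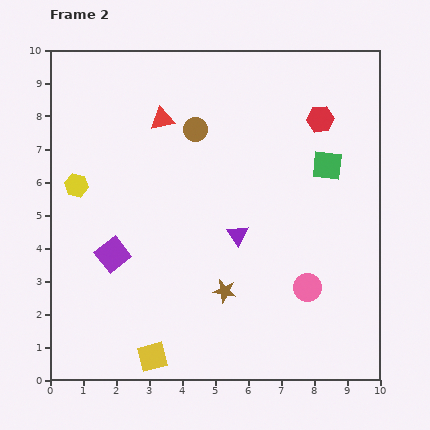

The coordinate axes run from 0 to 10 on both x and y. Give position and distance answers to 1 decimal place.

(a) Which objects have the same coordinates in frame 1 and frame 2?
the pink circle, the yellow hexagon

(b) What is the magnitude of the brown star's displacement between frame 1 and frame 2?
0.6

The brown star moved from (5.9, 2.9) to (5.3, 2.7), a distance of √(0.6² + 0.2²) ≈ 0.6.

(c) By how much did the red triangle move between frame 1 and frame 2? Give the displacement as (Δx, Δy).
(-3.6, 0.7)

The red triangle was at (7.0, 7.2) in frame 1 and (3.4, 7.9) in frame 2.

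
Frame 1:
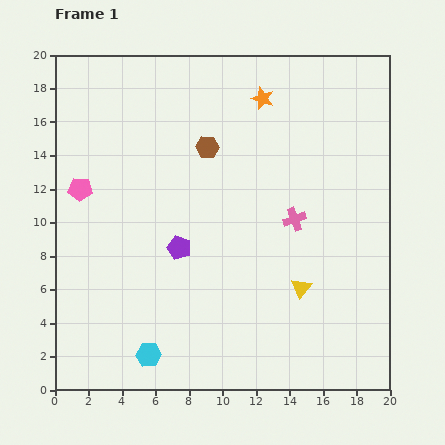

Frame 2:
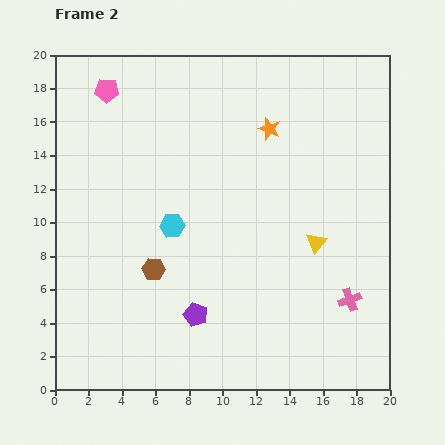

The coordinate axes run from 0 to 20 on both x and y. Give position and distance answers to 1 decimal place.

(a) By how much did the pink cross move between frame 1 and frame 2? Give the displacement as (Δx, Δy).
(3.3, -4.8)

The pink cross was at (14.3, 10.2) in frame 1 and (17.6, 5.4) in frame 2.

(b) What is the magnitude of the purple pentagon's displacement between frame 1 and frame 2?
4.1

The purple pentagon moved from (7.4, 8.5) to (8.4, 4.5), a distance of √(1.0² + 4.0²) ≈ 4.1.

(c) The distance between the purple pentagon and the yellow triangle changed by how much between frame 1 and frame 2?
+0.7

Distance in frame 1: 7.7. Distance in frame 2: 8.4.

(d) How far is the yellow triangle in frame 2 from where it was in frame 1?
2.8

The yellow triangle moved from (14.7, 6.1) to (15.6, 8.8), a distance of √(0.9² + 2.7²) ≈ 2.8.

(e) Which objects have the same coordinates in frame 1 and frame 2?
none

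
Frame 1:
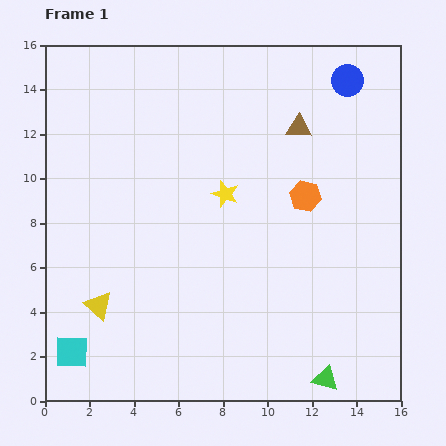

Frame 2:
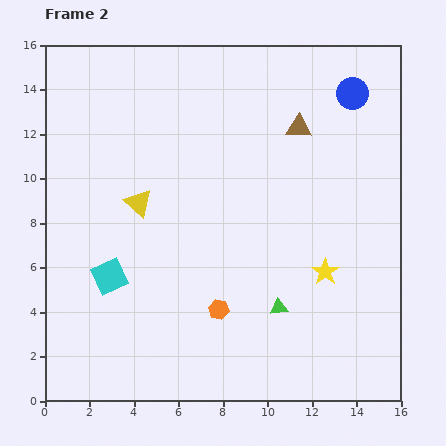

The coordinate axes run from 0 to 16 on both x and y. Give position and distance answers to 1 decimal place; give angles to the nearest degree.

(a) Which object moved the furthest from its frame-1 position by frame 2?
the orange hexagon

(moved 6.4; next 5.7)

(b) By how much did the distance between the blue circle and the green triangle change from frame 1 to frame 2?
-3.2

Distance in frame 1: 13.4. Distance in frame 2: 10.2.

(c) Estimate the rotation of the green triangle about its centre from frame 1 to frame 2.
22° counter-clockwise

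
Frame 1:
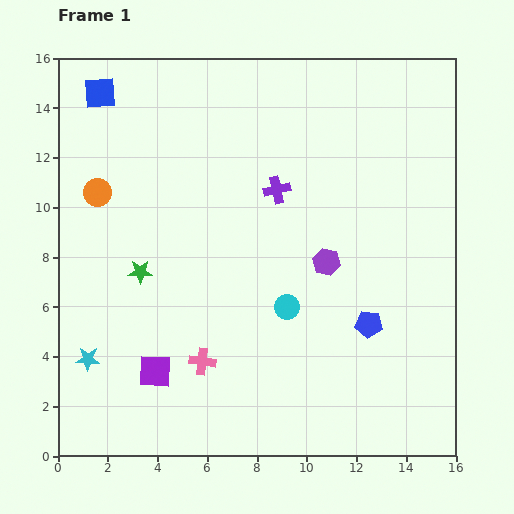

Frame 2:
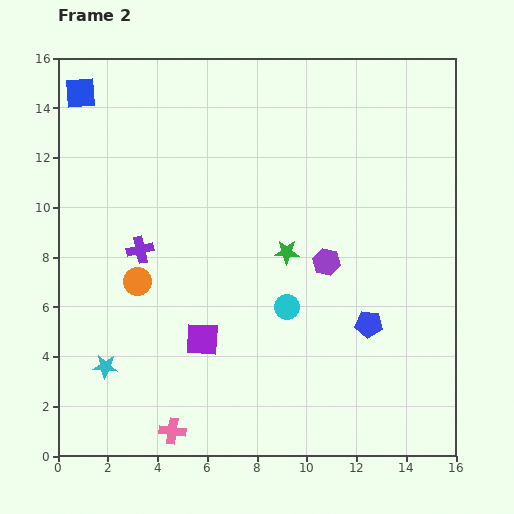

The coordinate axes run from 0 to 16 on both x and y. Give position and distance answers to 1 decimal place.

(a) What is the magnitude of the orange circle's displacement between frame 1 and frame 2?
3.9

The orange circle moved from (1.6, 10.6) to (3.2, 7.0), a distance of √(1.6² + 3.6²) ≈ 3.9.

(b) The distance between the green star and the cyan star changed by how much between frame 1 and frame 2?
+4.5

Distance in frame 1: 4.1. Distance in frame 2: 8.6.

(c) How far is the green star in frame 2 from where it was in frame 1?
6.0

The green star moved from (3.3, 7.4) to (9.2, 8.2), a distance of √(5.9² + 0.8²) ≈ 6.0.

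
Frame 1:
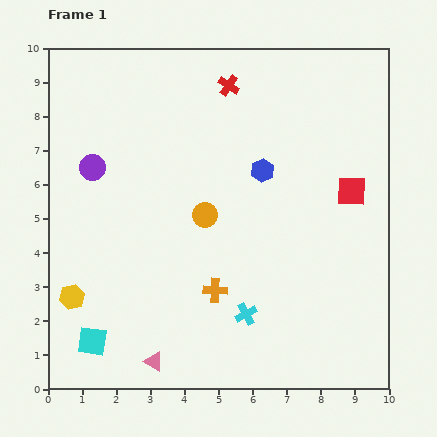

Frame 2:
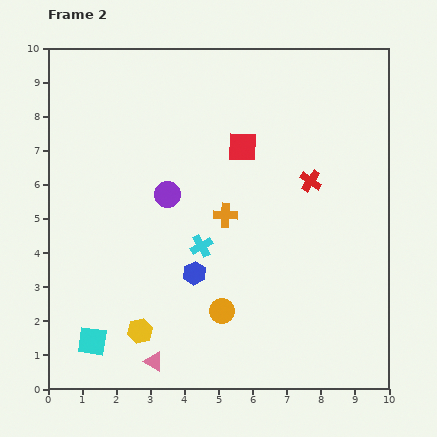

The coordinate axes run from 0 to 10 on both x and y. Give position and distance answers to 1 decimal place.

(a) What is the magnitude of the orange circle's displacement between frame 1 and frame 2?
2.8

The orange circle moved from (4.6, 5.1) to (5.1, 2.3), a distance of √(0.5² + 2.8²) ≈ 2.8.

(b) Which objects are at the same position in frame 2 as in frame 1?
the pink triangle, the cyan square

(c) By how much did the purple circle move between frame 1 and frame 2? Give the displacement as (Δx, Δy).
(2.2, -0.8)

The purple circle was at (1.3, 6.5) in frame 1 and (3.5, 5.7) in frame 2.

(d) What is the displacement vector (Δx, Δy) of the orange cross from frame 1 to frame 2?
(0.3, 2.2)

The orange cross was at (4.9, 2.9) in frame 1 and (5.2, 5.1) in frame 2.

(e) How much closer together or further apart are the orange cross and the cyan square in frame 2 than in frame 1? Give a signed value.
+1.5

Distance in frame 1: 3.9. Distance in frame 2: 5.4.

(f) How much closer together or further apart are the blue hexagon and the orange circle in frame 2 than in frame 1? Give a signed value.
-0.7

Distance in frame 1: 2.1. Distance in frame 2: 1.4.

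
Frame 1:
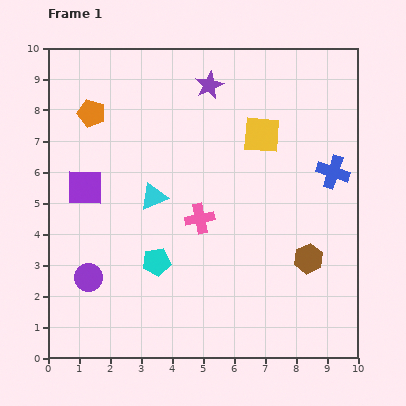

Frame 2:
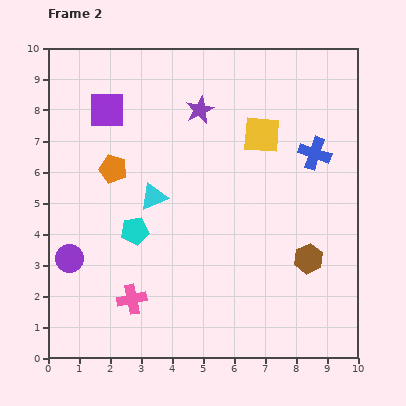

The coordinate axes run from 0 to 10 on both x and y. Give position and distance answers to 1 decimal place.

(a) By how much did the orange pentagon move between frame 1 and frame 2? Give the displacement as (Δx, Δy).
(0.7, -1.8)

The orange pentagon was at (1.4, 7.9) in frame 1 and (2.1, 6.1) in frame 2.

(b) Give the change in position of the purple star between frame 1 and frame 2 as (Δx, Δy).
(-0.3, -0.8)

The purple star was at (5.2, 8.8) in frame 1 and (4.9, 8.0) in frame 2.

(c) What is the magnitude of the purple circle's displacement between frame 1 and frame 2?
0.8

The purple circle moved from (1.3, 2.6) to (0.7, 3.2), a distance of √(0.6² + 0.6²) ≈ 0.8.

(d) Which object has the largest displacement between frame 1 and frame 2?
the pink cross

(moved 3.4; next 2.6)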